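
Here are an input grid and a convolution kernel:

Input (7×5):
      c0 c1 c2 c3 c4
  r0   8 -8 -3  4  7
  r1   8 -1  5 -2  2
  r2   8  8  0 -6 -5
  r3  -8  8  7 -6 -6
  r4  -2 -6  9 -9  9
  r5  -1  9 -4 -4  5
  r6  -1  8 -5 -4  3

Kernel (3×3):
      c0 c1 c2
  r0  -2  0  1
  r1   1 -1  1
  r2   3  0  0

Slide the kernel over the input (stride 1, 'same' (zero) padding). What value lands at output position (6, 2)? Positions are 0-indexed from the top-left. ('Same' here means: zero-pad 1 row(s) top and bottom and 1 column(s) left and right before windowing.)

-13

The receptive field on the zero-padded input at this output position is [9 -4 -4 / 8 -5 -4 / 0 0 0]. Elementwise product with the kernel and sum: 9·-2 + -4·1 + 8·1 + -5·-1 + -4·1 + 0·3.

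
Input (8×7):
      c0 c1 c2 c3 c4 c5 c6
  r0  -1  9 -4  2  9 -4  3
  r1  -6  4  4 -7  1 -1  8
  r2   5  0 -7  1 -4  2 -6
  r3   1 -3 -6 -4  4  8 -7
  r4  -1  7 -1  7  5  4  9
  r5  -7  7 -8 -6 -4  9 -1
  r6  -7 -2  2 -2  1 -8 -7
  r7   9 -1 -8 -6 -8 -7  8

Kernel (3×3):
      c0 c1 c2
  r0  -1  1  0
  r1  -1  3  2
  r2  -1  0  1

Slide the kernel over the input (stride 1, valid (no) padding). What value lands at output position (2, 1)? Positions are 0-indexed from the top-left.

-30

The receptive field on the input at this output position is [0 -7 1 / -3 -6 -4 / 7 -1 7]. Elementwise product with the kernel and sum: 0·-1 + -7·1 + -3·-1 + -6·3 + -4·2 + 7·-1 + 7·1.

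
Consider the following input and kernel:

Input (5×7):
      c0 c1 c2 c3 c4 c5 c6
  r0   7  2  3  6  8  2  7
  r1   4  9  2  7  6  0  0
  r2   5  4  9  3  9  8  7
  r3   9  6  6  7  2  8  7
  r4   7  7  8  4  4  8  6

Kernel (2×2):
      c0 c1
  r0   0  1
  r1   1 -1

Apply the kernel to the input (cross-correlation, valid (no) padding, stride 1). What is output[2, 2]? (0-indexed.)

2

The receptive field on the input at this output position is [9 3 / 6 7]. Elementwise product with the kernel and sum: 3·1 + 6·1 + 7·-1.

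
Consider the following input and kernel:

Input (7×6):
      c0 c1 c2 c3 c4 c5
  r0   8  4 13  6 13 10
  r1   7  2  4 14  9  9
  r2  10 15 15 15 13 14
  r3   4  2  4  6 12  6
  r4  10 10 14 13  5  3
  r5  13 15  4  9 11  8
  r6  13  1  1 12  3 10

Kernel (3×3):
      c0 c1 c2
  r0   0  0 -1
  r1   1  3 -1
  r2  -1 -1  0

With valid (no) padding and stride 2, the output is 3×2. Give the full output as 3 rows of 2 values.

Output[0,0]: The receptive field on the input at this output position is [8 4 13 / 7 2 4 / 10 15 15]. Elementwise product with the kernel and sum: 13·-1 + 7·1 + 2·3 + 4·-1 + 10·-1 + 15·-1.

-29 -6
-29 -30
26 2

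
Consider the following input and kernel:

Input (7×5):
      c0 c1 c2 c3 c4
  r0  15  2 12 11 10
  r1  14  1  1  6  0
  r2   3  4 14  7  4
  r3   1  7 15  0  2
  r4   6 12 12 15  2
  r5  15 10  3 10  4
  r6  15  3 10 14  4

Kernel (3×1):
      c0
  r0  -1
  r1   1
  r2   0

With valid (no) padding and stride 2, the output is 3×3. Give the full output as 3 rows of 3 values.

-1 -11 -10
-2 1 -2
9 -9 2

Output[0,0]: The receptive field on the input at this output position is [15 / 14 / 3]. Elementwise product with the kernel and sum: 15·-1 + 14·1.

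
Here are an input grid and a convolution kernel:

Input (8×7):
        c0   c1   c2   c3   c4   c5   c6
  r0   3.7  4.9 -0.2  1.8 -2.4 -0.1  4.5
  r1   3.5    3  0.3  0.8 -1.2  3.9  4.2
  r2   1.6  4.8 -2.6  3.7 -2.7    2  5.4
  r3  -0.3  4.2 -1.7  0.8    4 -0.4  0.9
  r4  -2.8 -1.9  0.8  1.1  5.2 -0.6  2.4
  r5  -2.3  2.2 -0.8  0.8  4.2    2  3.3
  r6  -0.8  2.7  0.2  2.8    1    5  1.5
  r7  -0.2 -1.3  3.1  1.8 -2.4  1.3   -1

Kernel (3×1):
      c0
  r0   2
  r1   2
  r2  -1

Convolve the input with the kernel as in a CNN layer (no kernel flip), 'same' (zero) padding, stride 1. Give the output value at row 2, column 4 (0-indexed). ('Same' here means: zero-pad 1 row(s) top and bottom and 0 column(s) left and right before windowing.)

-11.8

The receptive field on the zero-padded input at this output position is [-1.2 / -2.7 / 4]. Elementwise product with the kernel and sum: -1.2·2 + -2.7·2 + 4·-1.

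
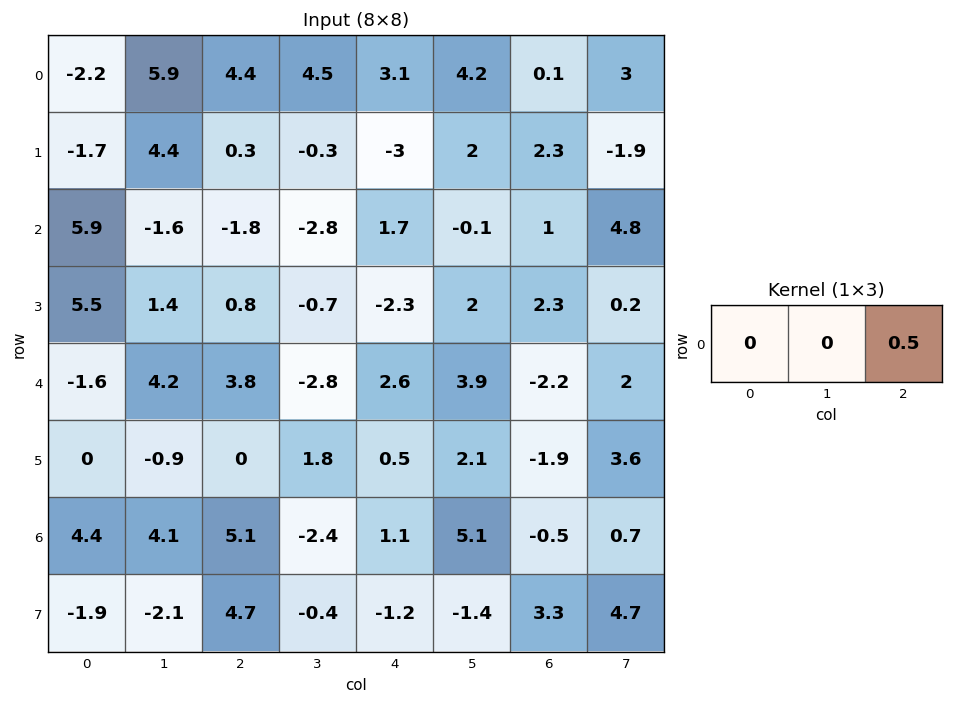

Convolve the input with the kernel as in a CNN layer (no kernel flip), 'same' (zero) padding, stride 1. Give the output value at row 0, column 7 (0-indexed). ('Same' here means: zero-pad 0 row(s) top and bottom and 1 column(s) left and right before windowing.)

0

The receptive field on the zero-padded input at this output position is [0.1 3 0]. Elementwise product with the kernel and sum: 0·0.5.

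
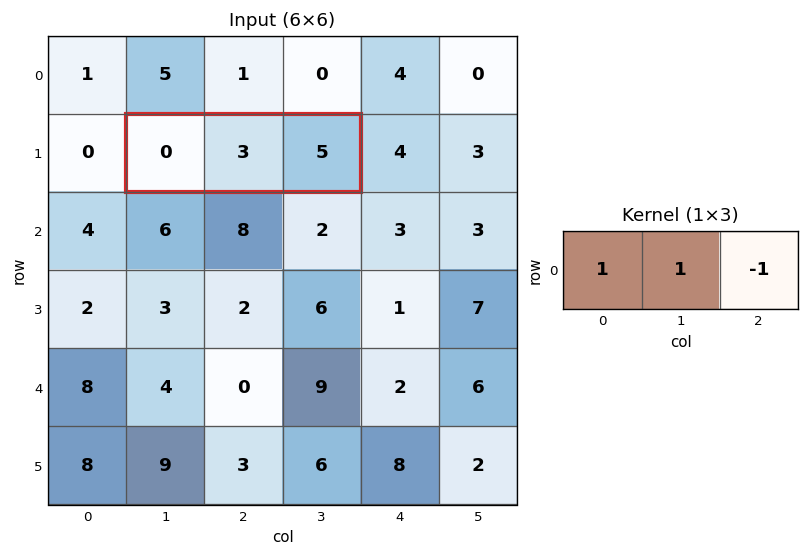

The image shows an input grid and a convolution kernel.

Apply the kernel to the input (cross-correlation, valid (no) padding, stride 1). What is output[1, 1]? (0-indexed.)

-2

The receptive field on the input at this output position is [0 3 5]. Elementwise product with the kernel and sum: 0·1 + 3·1 + 5·-1.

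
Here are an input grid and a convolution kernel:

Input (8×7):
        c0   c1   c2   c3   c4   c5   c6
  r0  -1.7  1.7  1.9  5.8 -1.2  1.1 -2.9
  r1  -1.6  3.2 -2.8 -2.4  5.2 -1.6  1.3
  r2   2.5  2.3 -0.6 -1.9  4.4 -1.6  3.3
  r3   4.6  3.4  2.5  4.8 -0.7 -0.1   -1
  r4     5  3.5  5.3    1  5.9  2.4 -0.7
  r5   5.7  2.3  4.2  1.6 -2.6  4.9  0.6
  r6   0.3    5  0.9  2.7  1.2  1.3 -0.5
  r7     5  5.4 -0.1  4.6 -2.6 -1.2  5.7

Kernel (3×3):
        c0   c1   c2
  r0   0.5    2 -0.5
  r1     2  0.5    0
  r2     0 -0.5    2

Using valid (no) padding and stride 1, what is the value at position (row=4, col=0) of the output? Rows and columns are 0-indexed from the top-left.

18.7

The receptive field on the input at this output position is [5 3.5 5.3 / 5.7 2.3 4.2 / 0.3 5 0.9]. Elementwise product with the kernel and sum: 5·0.5 + 3.5·2 + 5.3·-0.5 + 5.7·2 + 2.3·0.5 + 5·-0.5 + 0.9·2.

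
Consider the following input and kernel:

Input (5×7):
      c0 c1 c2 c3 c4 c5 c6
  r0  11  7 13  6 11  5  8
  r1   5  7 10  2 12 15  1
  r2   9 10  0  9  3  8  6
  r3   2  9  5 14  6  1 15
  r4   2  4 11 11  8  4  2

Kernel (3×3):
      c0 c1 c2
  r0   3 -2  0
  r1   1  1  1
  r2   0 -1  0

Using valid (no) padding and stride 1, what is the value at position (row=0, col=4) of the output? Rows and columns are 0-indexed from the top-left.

43

The receptive field on the input at this output position is [11 5 8 / 12 15 1 / 3 8 6]. Elementwise product with the kernel and sum: 11·3 + 5·-2 + 12·1 + 15·1 + 1·1 + 8·-1.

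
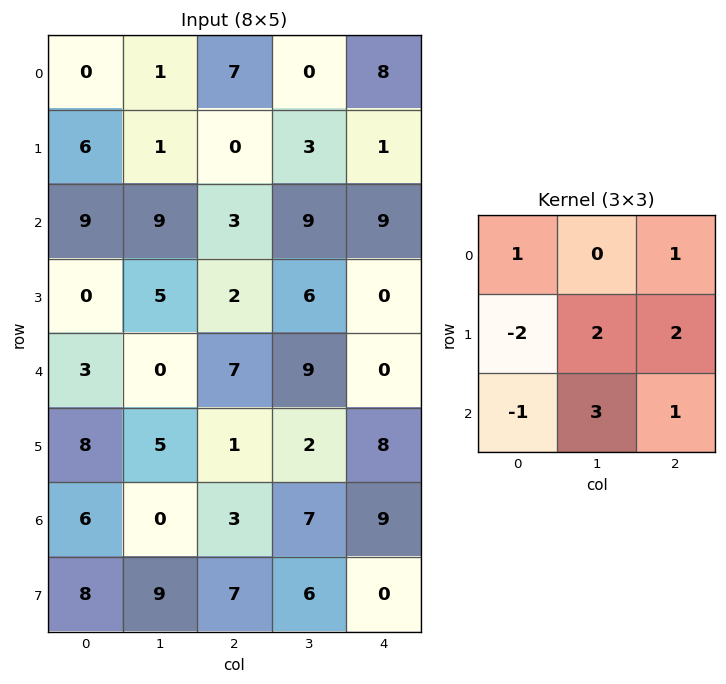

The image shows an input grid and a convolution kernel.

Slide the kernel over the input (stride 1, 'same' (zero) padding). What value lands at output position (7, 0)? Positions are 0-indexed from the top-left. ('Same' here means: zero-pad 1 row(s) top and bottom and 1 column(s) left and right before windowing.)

34

The receptive field on the zero-padded input at this output position is [0 6 0 / 0 8 9 / 0 0 0]. Elementwise product with the kernel and sum: 0·1 + 0·1 + 0·-2 + 8·2 + 9·2 + 0·-1 + 0·3 + 0·1.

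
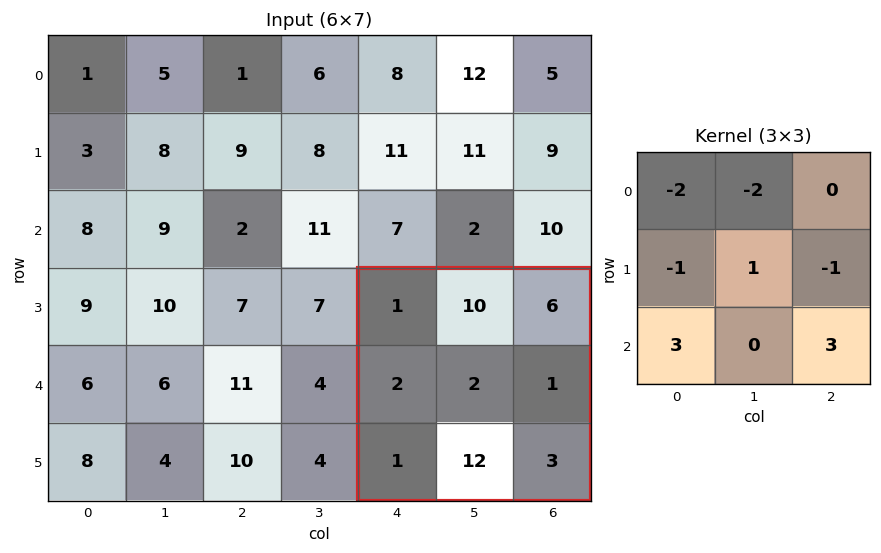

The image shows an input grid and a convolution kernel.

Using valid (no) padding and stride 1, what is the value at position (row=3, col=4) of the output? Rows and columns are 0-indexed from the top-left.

The receptive field on the input at this output position is [1 10 6 / 2 2 1 / 1 12 3]. Elementwise product with the kernel and sum: 1·-2 + 10·-2 + 2·-1 + 2·1 + 1·-1 + 1·3 + 3·3.

-11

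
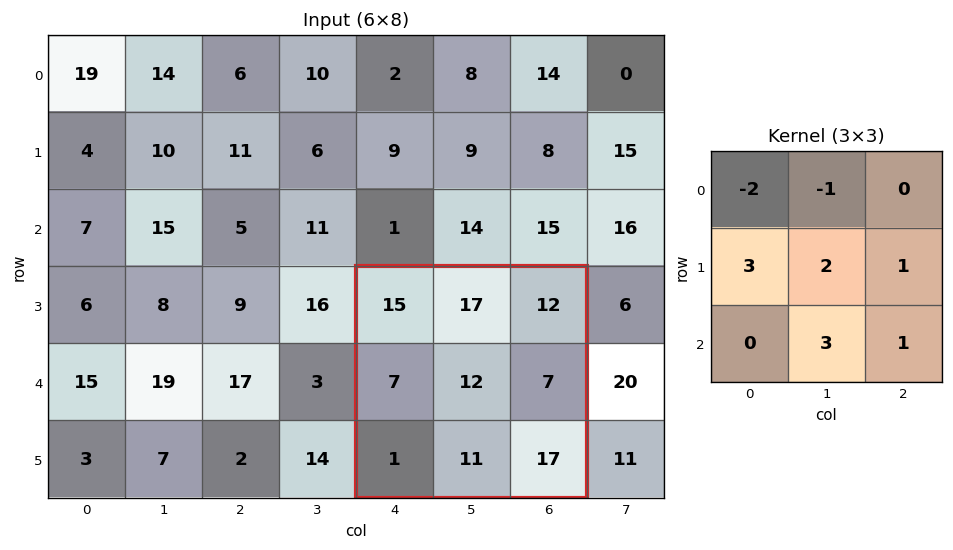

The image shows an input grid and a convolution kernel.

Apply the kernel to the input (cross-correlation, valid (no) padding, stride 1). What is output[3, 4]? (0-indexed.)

55

The receptive field on the input at this output position is [15 17 12 / 7 12 7 / 1 11 17]. Elementwise product with the kernel and sum: 15·-2 + 17·-1 + 7·3 + 12·2 + 7·1 + 11·3 + 17·1.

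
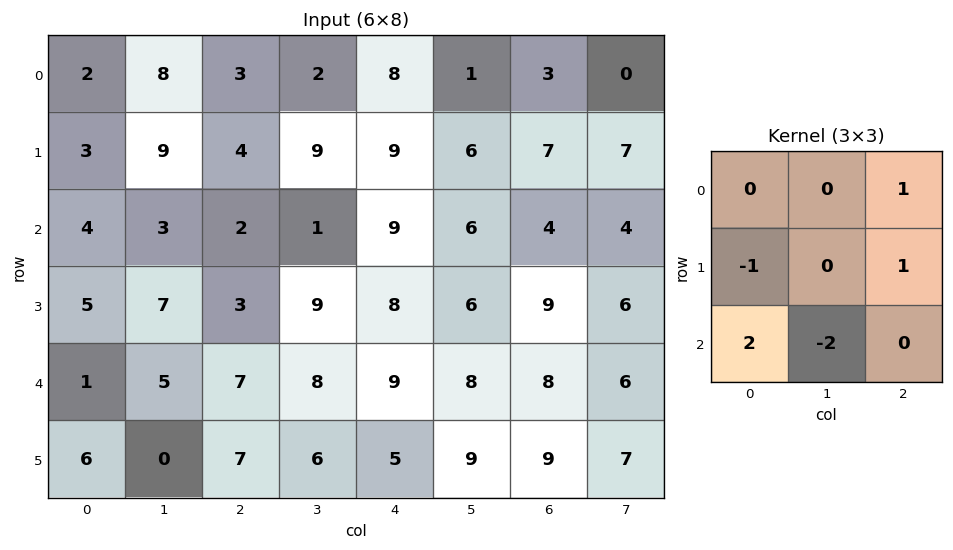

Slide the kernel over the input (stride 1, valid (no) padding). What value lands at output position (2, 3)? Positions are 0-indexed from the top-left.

The receptive field on the input at this output position is [1 9 6 / 9 8 6 / 8 9 8]. Elementwise product with the kernel and sum: 6·1 + 9·-1 + 6·1 + 8·2 + 9·-2.

1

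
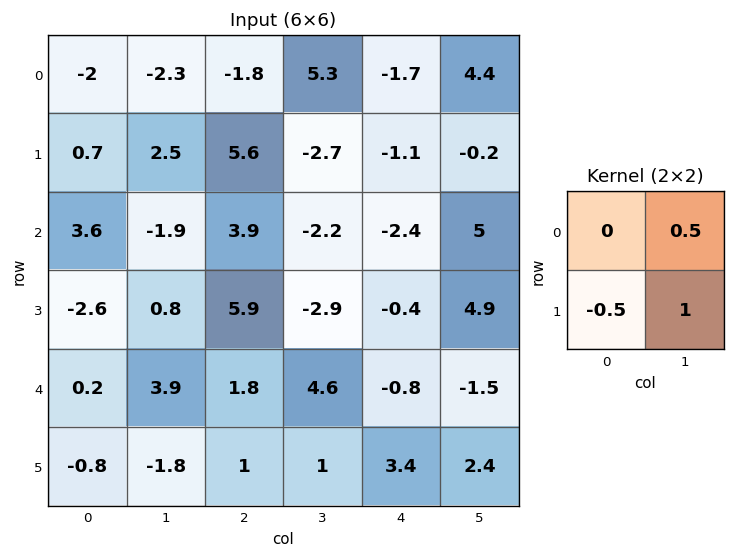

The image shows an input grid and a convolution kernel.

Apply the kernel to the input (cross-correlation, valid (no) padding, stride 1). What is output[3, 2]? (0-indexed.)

2.25

The receptive field on the input at this output position is [5.9 -2.9 / 1.8 4.6]. Elementwise product with the kernel and sum: -2.9·0.5 + 1.8·-0.5 + 4.6·1.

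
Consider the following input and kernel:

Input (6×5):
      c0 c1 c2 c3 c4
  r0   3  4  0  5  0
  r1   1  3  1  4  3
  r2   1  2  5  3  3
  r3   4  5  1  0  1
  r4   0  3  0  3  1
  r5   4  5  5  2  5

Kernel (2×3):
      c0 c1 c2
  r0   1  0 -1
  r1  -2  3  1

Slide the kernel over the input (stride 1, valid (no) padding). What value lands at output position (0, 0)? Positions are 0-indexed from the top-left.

The receptive field on the input at this output position is [3 4 0 / 1 3 1]. Elementwise product with the kernel and sum: 3·1 + 0·-1 + 1·-2 + 3·3 + 1·1.

11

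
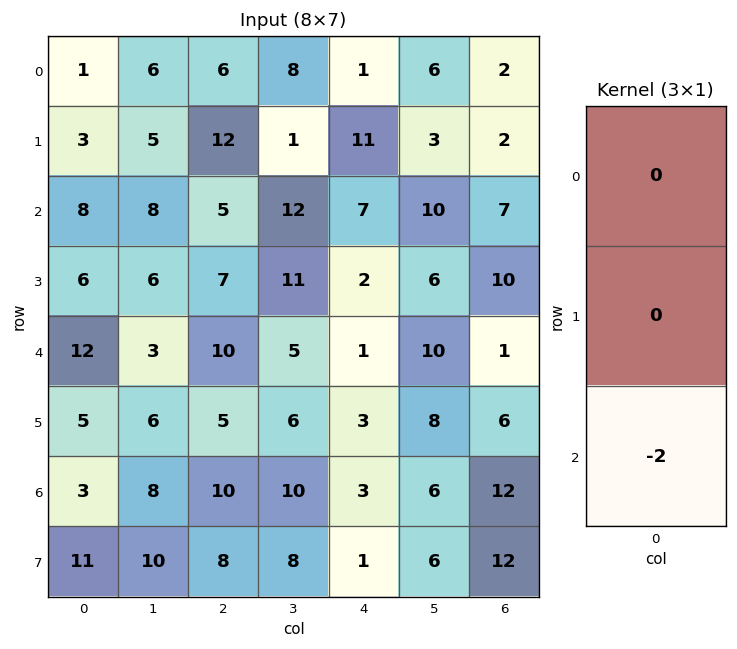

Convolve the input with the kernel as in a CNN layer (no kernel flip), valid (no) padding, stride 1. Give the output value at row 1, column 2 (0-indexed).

-14

The receptive field on the input at this output position is [12 / 5 / 7]. Elementwise product with the kernel and sum: 7·-2.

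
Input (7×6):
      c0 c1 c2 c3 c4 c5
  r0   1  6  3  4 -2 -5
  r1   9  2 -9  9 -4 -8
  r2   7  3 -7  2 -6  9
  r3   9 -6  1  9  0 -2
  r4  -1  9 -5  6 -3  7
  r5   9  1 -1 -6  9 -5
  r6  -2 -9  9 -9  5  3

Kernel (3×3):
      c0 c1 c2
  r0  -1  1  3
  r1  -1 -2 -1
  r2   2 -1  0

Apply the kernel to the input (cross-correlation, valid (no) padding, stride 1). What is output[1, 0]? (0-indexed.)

-16

The receptive field on the input at this output position is [9 2 -9 / 7 3 -7 / 9 -6 1]. Elementwise product with the kernel and sum: 9·-1 + 2·1 + -9·3 + 7·-1 + 3·-2 + -7·-1 + 9·2 + -6·-1.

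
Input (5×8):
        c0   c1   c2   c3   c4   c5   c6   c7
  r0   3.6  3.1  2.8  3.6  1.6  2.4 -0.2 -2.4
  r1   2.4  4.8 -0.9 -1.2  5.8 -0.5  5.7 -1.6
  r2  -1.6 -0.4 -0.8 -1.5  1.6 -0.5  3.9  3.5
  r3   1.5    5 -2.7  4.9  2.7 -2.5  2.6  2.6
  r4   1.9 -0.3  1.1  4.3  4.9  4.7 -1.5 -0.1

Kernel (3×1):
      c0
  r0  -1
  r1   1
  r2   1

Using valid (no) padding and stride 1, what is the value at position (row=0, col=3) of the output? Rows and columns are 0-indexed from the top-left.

The receptive field on the input at this output position is [3.6 / -1.2 / -1.5]. Elementwise product with the kernel and sum: 3.6·-1 + -1.2·1 + -1.5·1.

-6.3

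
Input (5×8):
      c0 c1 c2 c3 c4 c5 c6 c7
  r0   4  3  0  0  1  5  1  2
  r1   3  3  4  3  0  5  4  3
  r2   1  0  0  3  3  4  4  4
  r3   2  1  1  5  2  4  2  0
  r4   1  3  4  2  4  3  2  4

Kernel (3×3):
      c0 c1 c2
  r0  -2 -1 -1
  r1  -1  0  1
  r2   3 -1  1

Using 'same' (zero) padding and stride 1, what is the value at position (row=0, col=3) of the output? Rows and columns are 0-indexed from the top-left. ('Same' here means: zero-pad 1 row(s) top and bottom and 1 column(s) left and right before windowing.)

The receptive field on the zero-padded input at this output position is [0 0 0 / 0 0 1 / 4 3 0]. Elementwise product with the kernel and sum: 0·-2 + 0·-1 + 0·-1 + 0·-1 + 1·1 + 4·3 + 3·-1 + 0·1.

10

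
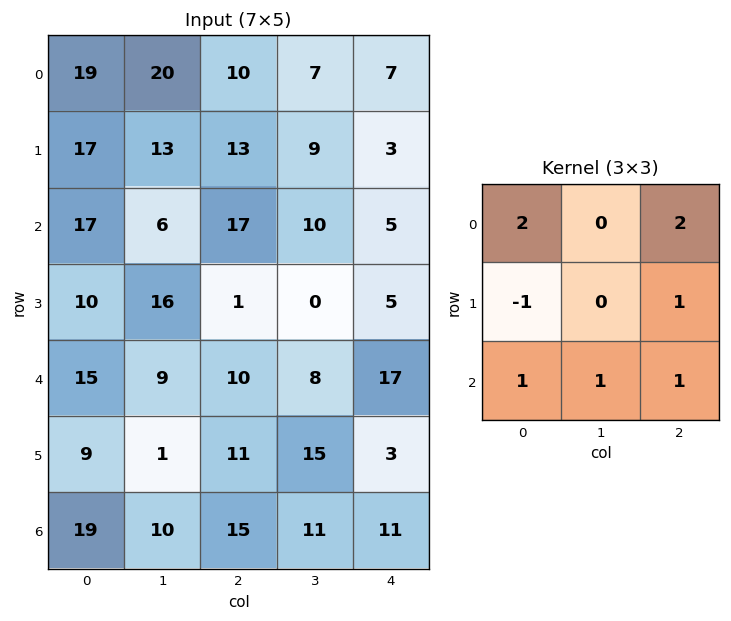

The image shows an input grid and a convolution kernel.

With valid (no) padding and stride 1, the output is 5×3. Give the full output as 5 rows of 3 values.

94 83 56
87 65 26
93 43 83
38 58 48
96 84 83

Output[0,0]: The receptive field on the input at this output position is [19 20 10 / 17 13 13 / 17 6 17]. Elementwise product with the kernel and sum: 19·2 + 10·2 + 17·-1 + 13·1 + 17·1 + 6·1 + 17·1.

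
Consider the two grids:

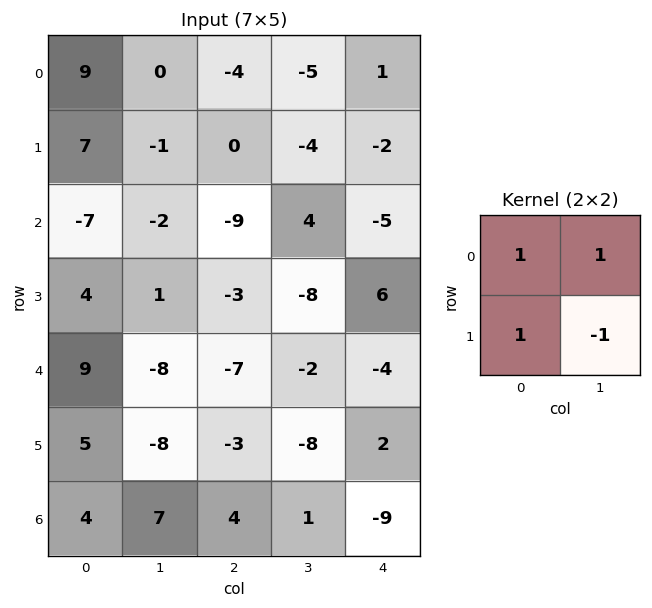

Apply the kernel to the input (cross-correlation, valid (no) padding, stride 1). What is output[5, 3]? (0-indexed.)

4

The receptive field on the input at this output position is [-8 2 / 1 -9]. Elementwise product with the kernel and sum: -8·1 + 2·1 + 1·1 + -9·-1.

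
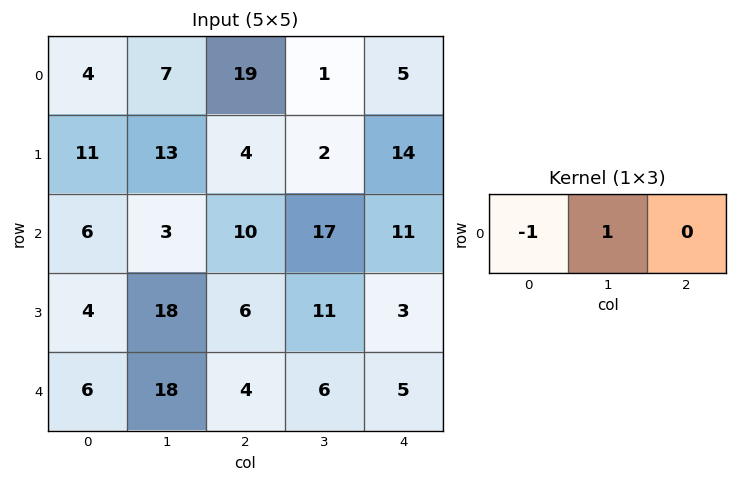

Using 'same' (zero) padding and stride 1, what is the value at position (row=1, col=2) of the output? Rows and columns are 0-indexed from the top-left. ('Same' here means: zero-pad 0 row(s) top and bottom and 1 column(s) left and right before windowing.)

The receptive field on the zero-padded input at this output position is [13 4 2]. Elementwise product with the kernel and sum: 13·-1 + 4·1.

-9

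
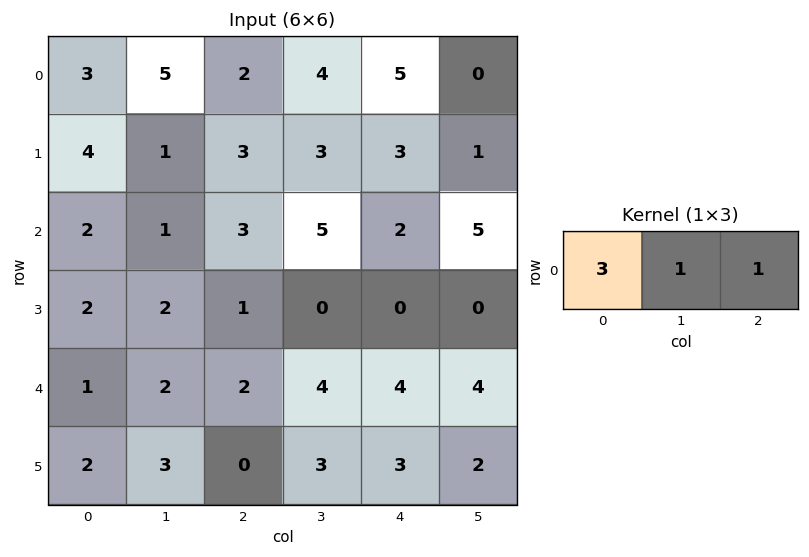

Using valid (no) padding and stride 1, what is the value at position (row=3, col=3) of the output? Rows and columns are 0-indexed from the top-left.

The receptive field on the input at this output position is [0 0 0]. Elementwise product with the kernel and sum: 0·3 + 0·1 + 0·1.

0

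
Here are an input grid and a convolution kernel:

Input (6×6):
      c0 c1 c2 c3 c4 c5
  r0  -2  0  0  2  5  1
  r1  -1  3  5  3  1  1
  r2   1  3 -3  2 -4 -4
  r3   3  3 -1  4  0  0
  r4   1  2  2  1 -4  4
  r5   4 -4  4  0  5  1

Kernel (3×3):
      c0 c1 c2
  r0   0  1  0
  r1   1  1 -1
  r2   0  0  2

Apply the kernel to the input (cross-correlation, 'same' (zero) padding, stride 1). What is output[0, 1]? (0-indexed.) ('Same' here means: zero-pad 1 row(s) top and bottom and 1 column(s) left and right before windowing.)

The receptive field on the zero-padded input at this output position is [0 0 0 / -2 0 0 / -1 3 5]. Elementwise product with the kernel and sum: 0·1 + -2·1 + 0·1 + 0·-1 + 5·2.

8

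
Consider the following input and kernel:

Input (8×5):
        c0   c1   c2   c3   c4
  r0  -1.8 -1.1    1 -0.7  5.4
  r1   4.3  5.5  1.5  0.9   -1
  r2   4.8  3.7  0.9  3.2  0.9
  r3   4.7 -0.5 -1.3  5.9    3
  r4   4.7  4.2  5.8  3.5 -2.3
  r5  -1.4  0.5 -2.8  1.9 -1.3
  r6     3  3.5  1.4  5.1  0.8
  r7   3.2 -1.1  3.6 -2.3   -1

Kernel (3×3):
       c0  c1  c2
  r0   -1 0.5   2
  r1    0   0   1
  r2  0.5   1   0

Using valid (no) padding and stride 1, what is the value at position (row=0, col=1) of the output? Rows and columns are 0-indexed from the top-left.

The receptive field on the input at this output position is [-1.1 1 -0.7 / 5.5 1.5 0.9 / 3.7 0.9 3.2]. Elementwise product with the kernel and sum: -1.1·-1 + 1·0.5 + -0.7·2 + 0.9·1 + 3.7·0.5 + 0.9·1.

3.85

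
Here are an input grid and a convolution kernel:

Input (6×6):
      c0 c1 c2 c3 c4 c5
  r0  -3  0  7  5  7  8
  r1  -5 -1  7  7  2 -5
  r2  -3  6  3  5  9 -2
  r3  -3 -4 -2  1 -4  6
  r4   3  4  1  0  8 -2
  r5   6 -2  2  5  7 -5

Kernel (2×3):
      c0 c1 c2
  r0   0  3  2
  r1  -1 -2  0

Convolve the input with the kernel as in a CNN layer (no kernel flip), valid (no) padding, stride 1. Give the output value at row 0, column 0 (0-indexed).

The receptive field on the input at this output position is [-3 0 7 / -5 -1 7]. Elementwise product with the kernel and sum: 0·3 + 7·2 + -5·-1 + -1·-2.

21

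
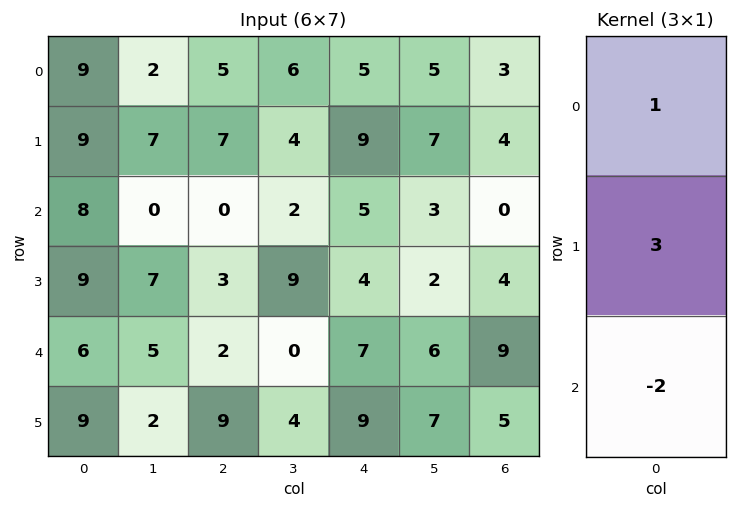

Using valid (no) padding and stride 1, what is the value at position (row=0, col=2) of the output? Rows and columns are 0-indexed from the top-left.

The receptive field on the input at this output position is [5 / 7 / 0]. Elementwise product with the kernel and sum: 5·1 + 7·3 + 0·-2.

26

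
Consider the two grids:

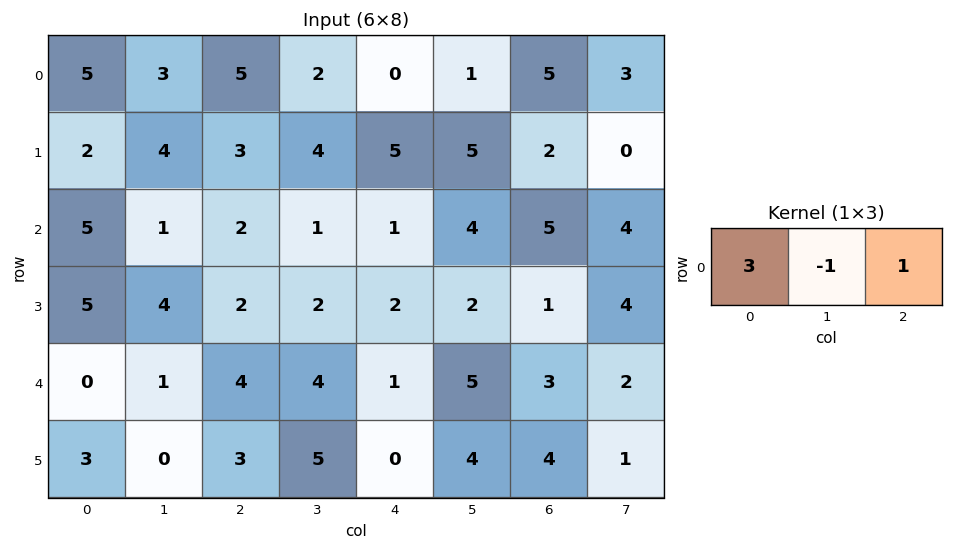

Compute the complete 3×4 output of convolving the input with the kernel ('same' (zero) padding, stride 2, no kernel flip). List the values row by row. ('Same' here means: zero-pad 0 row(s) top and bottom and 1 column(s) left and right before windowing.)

Output[0,0]: The receptive field on the zero-padded input at this output position is [0 5 3]. Elementwise product with the kernel and sum: 0·3 + 5·-1 + 3·1.
Output[0,1]: The receptive field on the zero-padded input at this output position is [3 5 2]. Elementwise product with the kernel and sum: 3·3 + 5·-1 + 2·1.

-2 6 7 1
-4 2 6 11
1 3 16 14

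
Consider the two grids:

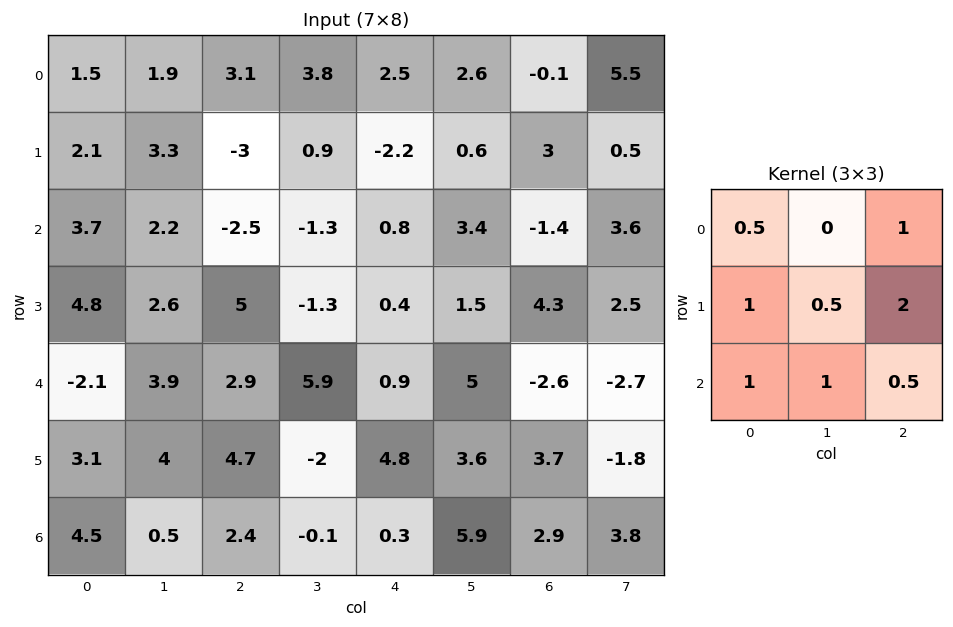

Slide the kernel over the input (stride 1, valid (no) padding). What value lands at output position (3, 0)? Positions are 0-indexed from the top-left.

22.5

The receptive field on the input at this output position is [4.8 2.6 5 / -2.1 3.9 2.9 / 3.1 4 4.7]. Elementwise product with the kernel and sum: 4.8·0.5 + 5·1 + -2.1·1 + 3.9·0.5 + 2.9·2 + 3.1·1 + 4·1 + 4.7·0.5.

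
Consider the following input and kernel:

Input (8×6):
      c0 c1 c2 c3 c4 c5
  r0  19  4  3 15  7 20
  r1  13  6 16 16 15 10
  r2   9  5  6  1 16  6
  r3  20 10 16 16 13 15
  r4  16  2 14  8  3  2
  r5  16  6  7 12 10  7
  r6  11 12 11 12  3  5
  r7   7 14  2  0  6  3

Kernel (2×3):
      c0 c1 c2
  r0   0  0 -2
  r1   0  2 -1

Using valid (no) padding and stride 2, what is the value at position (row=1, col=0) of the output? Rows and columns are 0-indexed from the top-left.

The receptive field on the input at this output position is [9 5 6 / 20 10 16]. Elementwise product with the kernel and sum: 6·-2 + 10·2 + 16·-1.

-8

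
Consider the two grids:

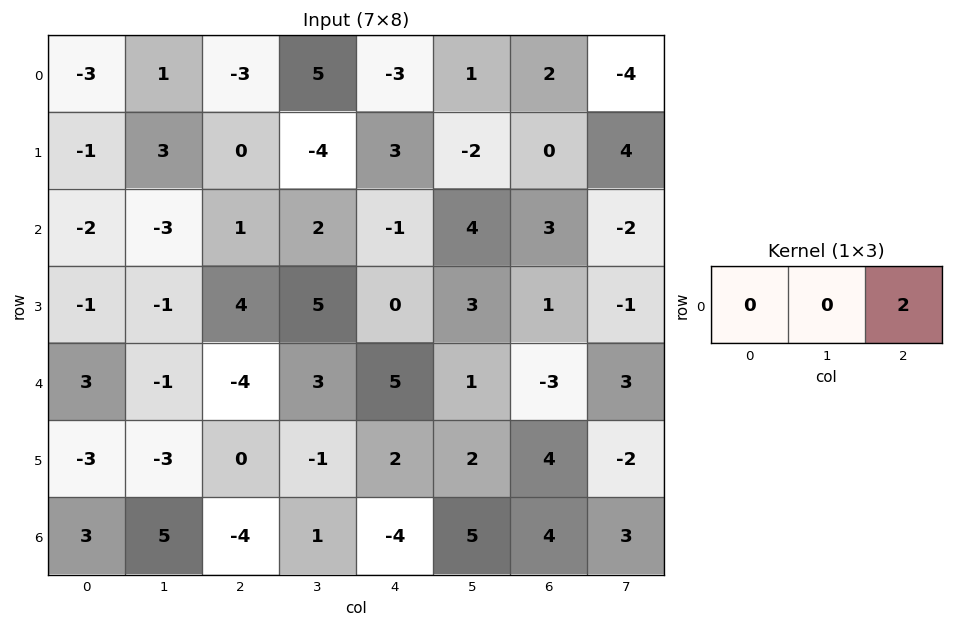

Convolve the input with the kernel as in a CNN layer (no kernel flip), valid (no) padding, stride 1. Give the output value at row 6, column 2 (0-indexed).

The receptive field on the input at this output position is [-4 1 -4]. Elementwise product with the kernel and sum: -4·2.

-8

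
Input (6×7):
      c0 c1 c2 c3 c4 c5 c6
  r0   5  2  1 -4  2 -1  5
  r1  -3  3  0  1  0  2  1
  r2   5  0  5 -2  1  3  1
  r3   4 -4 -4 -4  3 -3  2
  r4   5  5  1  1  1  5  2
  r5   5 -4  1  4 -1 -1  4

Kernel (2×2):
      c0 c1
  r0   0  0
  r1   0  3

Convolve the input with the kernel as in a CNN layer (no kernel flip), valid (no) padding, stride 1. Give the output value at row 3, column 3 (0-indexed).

The receptive field on the input at this output position is [-4 3 / 1 1]. Elementwise product with the kernel and sum: 1·3.

3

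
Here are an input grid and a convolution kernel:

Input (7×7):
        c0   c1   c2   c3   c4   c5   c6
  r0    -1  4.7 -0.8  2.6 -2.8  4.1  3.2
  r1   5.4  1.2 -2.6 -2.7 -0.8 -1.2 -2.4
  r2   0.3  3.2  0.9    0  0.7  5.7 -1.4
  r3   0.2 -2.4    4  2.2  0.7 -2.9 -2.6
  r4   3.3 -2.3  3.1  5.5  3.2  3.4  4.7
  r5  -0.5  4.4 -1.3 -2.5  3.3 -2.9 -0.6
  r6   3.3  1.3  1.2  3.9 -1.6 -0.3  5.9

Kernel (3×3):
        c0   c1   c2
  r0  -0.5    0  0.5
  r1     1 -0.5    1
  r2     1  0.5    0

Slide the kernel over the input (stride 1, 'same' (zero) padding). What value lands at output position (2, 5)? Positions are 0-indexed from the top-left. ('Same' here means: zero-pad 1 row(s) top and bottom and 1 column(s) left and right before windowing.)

-5.1

The receptive field on the zero-padded input at this output position is [-0.8 -1.2 -2.4 / 0.7 5.7 -1.4 / 0.7 -2.9 -2.6]. Elementwise product with the kernel and sum: -0.8·-0.5 + -2.4·0.5 + 0.7·1 + 5.7·-0.5 + -1.4·1 + 0.7·1 + -2.9·0.5.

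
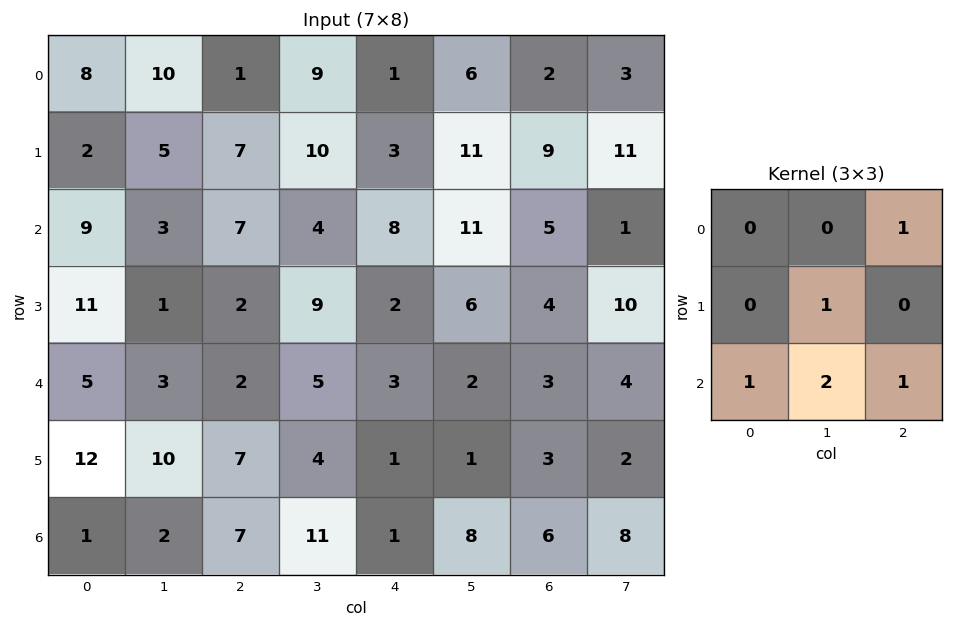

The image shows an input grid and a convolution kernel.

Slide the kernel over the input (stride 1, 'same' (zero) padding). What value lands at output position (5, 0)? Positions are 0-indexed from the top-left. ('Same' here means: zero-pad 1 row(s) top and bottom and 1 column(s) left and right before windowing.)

19

The receptive field on the zero-padded input at this output position is [0 5 3 / 0 12 10 / 0 1 2]. Elementwise product with the kernel and sum: 3·1 + 12·1 + 0·1 + 1·2 + 2·1.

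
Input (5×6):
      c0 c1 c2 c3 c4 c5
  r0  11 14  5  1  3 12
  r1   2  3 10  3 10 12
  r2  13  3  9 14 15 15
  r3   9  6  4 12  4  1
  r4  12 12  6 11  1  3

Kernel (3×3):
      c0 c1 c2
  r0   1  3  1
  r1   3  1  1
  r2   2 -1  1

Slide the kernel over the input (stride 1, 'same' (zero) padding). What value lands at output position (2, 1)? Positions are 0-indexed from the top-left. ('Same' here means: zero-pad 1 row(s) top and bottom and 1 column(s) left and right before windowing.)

88

The receptive field on the zero-padded input at this output position is [2 3 10 / 13 3 9 / 9 6 4]. Elementwise product with the kernel and sum: 2·1 + 3·3 + 10·1 + 13·3 + 3·1 + 9·1 + 9·2 + 6·-1 + 4·1.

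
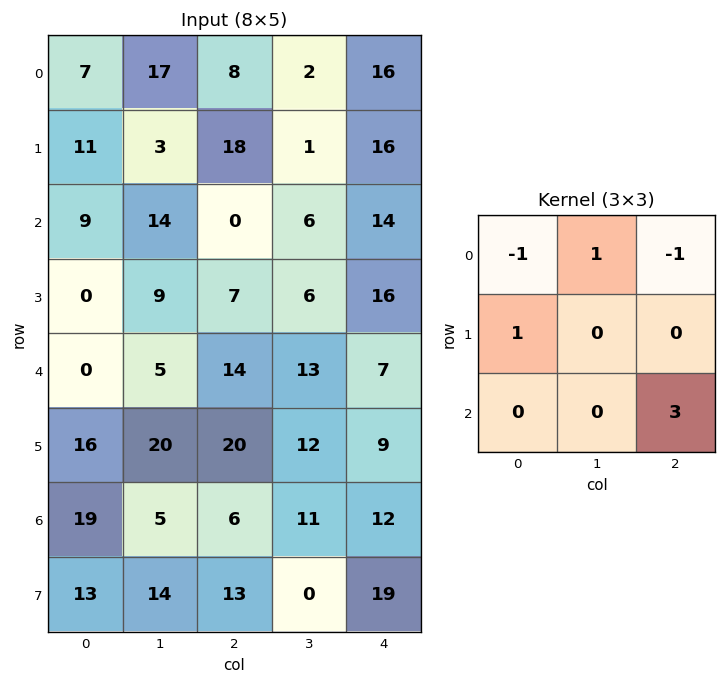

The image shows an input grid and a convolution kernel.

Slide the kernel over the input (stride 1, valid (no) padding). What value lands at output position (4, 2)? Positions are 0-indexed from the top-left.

48

The receptive field on the input at this output position is [14 13 7 / 20 12 9 / 6 11 12]. Elementwise product with the kernel and sum: 14·-1 + 13·1 + 7·-1 + 20·1 + 12·3.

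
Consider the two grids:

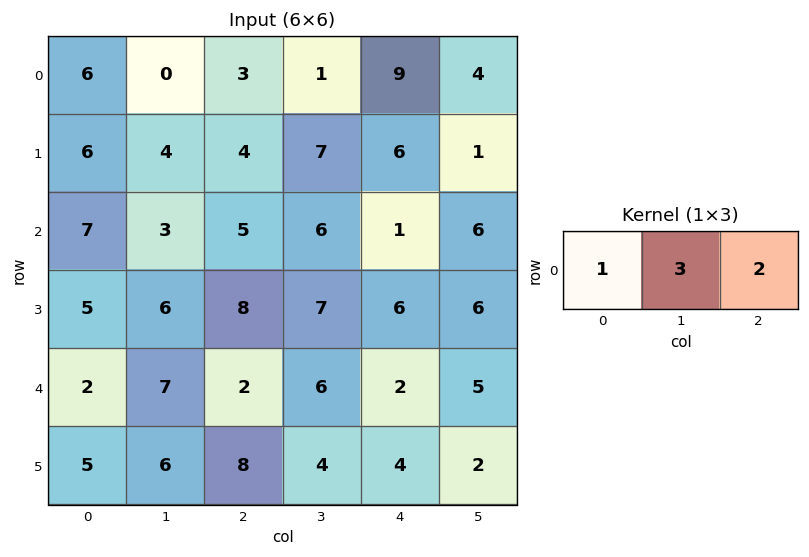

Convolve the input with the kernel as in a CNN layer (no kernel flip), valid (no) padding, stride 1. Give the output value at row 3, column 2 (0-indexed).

The receptive field on the input at this output position is [8 7 6]. Elementwise product with the kernel and sum: 8·1 + 7·3 + 6·2.

41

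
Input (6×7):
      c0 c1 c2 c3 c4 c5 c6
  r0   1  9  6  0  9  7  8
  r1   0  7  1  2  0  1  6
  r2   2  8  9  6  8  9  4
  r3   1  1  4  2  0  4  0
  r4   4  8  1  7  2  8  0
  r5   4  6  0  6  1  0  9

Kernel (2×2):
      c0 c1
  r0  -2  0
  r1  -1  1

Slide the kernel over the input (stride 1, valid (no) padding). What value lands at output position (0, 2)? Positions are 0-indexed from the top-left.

The receptive field on the input at this output position is [6 0 / 1 2]. Elementwise product with the kernel and sum: 6·-2 + 1·-1 + 2·1.

-11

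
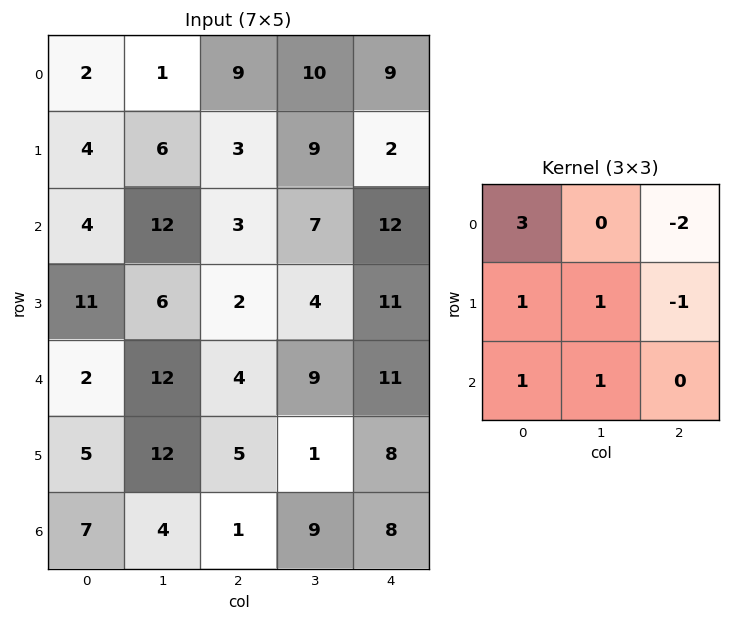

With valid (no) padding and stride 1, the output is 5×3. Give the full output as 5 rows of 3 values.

Output[0,0]: The receptive field on the input at this output position is [2 1 9 / 4 6 3 / 4 12 3]. Elementwise product with the kernel and sum: 2·3 + 9·-2 + 4·1 + 6·1 + 3·-1 + 4·1 + 12·1.

11 -2 29
36 16 9
35 42 -7
56 34 -8
21 39 -2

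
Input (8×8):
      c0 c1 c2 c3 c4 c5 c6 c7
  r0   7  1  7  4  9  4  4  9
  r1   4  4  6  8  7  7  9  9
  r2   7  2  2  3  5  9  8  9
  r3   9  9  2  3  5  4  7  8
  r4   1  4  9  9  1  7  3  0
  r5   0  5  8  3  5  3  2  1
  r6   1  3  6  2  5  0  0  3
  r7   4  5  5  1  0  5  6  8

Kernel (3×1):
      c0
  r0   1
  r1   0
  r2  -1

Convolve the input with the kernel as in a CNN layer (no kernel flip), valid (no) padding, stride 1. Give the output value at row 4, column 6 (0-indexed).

3

The receptive field on the input at this output position is [3 / 2 / 0]. Elementwise product with the kernel and sum: 3·1 + 0·-1.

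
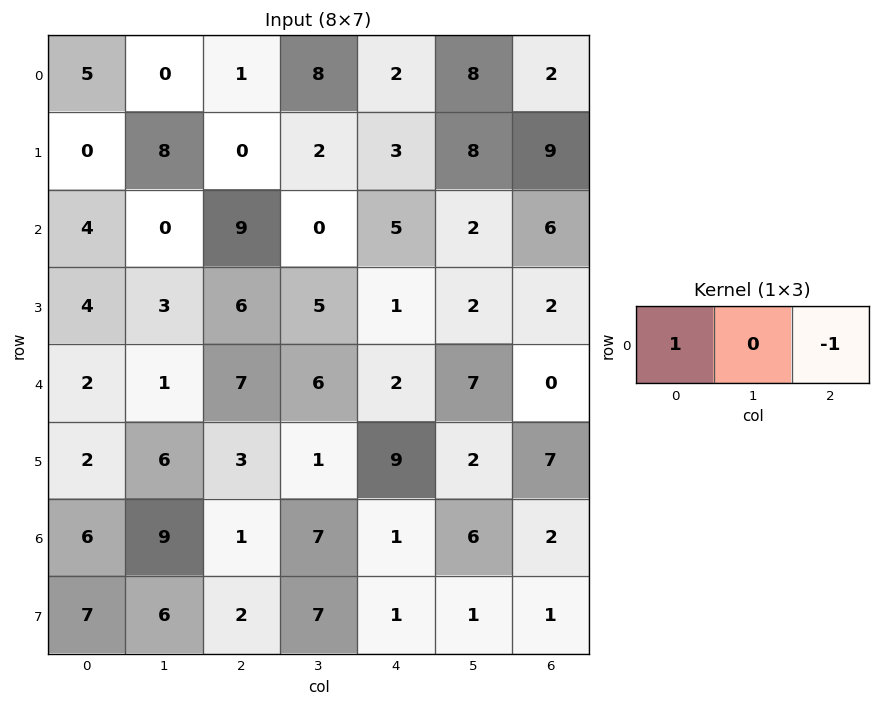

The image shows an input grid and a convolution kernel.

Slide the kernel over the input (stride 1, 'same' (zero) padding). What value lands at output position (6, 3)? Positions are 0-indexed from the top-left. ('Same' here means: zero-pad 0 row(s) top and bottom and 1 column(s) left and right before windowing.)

0

The receptive field on the zero-padded input at this output position is [1 7 1]. Elementwise product with the kernel and sum: 1·1 + 1·-1.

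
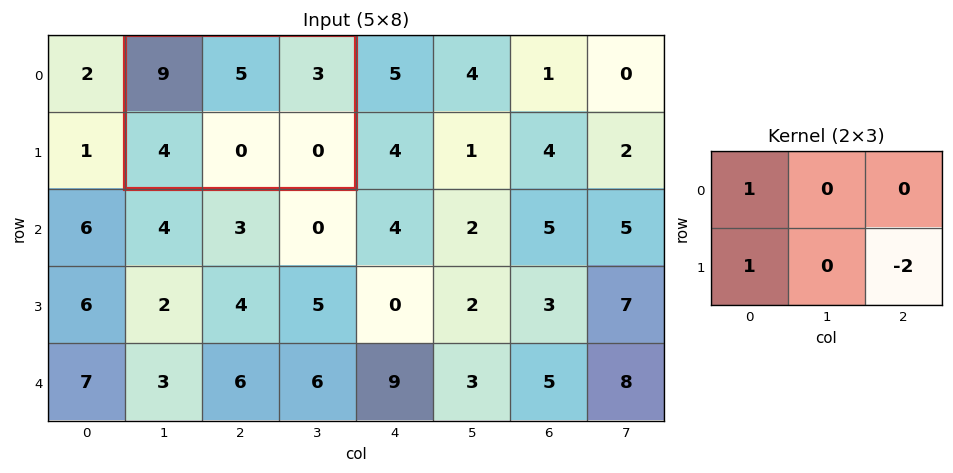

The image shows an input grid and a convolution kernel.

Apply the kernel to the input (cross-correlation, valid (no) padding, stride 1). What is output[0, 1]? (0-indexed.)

13

The receptive field on the input at this output position is [9 5 3 / 4 0 0]. Elementwise product with the kernel and sum: 9·1 + 4·1 + 0·-2.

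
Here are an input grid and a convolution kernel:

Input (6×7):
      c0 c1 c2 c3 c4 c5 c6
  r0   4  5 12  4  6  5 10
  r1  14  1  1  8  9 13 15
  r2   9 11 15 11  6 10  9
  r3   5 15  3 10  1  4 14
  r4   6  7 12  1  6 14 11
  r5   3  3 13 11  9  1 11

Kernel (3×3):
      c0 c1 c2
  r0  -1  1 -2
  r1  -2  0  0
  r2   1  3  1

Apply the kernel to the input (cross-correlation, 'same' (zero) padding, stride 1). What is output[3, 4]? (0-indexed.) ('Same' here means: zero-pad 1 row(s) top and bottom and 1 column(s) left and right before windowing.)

The receptive field on the zero-padded input at this output position is [11 6 10 / 10 1 4 / 1 6 14]. Elementwise product with the kernel and sum: 11·-1 + 6·1 + 10·-2 + 10·-2 + 1·1 + 6·3 + 14·1.

-12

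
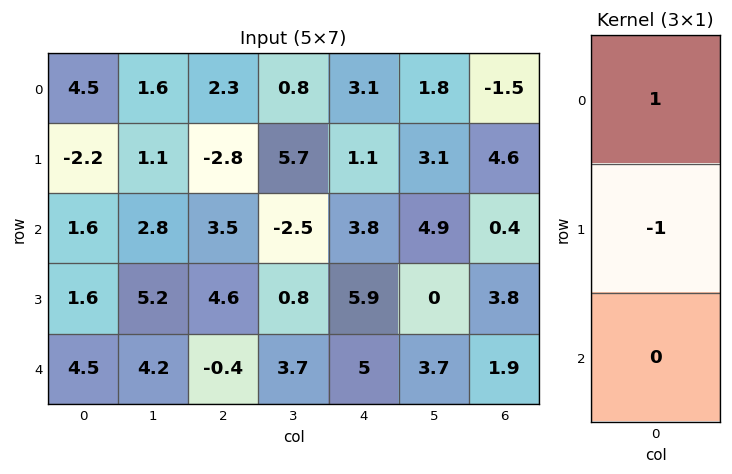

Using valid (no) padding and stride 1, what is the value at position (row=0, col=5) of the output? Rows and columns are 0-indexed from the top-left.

-1.3

The receptive field on the input at this output position is [1.8 / 3.1 / 4.9]. Elementwise product with the kernel and sum: 1.8·1 + 3.1·-1.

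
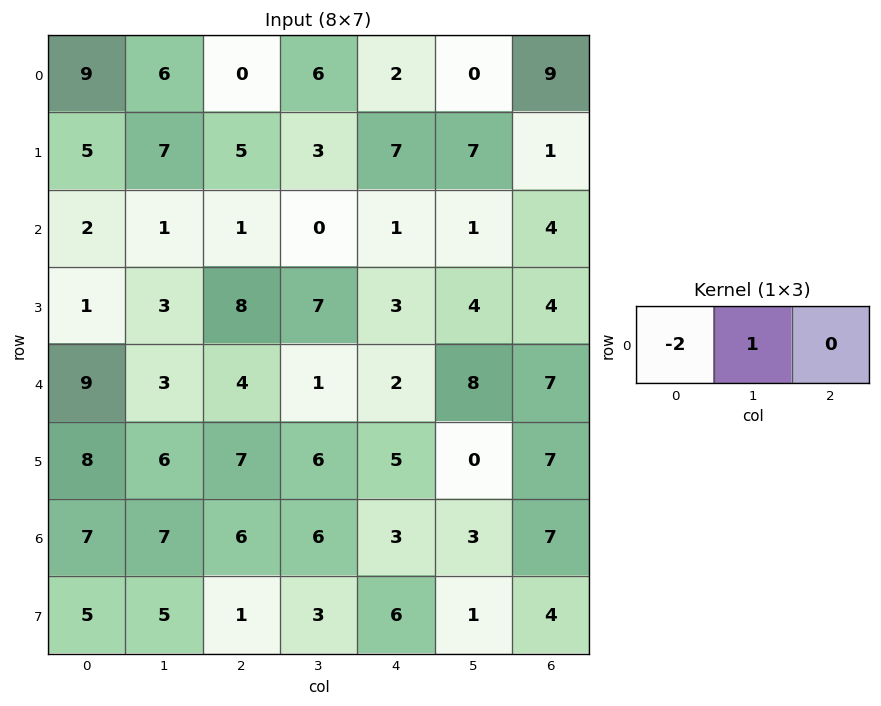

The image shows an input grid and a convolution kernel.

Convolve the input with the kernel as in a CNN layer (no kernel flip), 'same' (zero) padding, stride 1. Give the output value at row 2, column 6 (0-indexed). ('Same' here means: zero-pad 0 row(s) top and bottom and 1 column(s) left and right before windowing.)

The receptive field on the zero-padded input at this output position is [1 4 0]. Elementwise product with the kernel and sum: 1·-2 + 4·1.

2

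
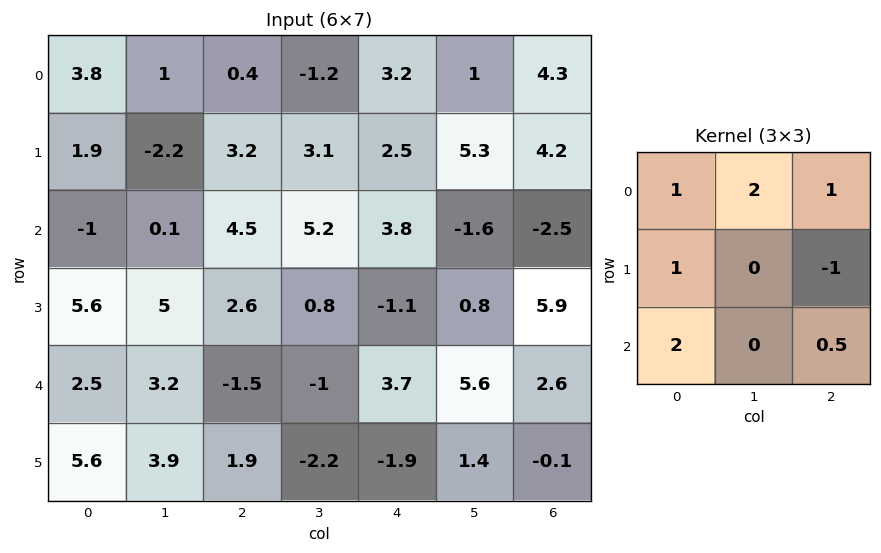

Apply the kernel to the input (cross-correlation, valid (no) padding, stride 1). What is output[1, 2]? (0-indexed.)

The receptive field on the input at this output position is [3.2 3.1 2.5 / 4.5 5.2 3.8 / 2.6 0.8 -1.1]. Elementwise product with the kernel and sum: 3.2·1 + 3.1·2 + 2.5·1 + 4.5·1 + 3.8·-1 + 2.6·2 + -1.1·0.5.

17.25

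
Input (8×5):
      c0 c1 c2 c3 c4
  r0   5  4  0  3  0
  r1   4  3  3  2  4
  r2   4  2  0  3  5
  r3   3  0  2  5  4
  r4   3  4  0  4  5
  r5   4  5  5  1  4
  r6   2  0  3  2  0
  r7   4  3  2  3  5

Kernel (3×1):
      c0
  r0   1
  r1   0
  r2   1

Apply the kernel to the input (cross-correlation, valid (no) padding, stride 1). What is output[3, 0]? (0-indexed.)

The receptive field on the input at this output position is [3 / 3 / 4]. Elementwise product with the kernel and sum: 3·1 + 4·1.

7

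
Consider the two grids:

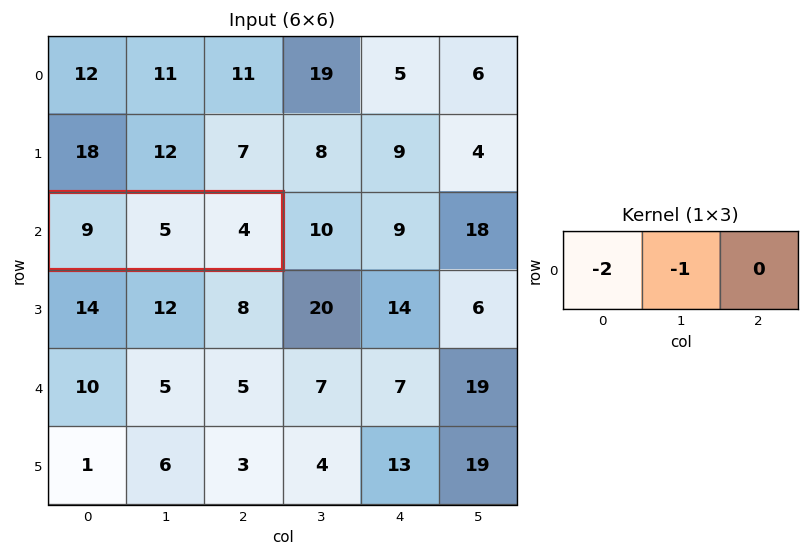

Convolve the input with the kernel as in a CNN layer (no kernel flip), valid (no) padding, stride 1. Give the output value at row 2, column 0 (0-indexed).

The receptive field on the input at this output position is [9 5 4]. Elementwise product with the kernel and sum: 9·-2 + 5·-1.

-23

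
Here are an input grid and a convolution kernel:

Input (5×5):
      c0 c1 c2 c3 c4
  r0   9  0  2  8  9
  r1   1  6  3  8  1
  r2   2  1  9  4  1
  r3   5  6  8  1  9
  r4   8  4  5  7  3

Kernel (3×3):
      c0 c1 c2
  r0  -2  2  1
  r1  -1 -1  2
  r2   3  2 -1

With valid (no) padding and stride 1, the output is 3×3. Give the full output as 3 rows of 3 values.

Output[0,0]: The receptive field on the input at this output position is [9 0 2 / 1 6 3 / 2 1 9]. Elementwise product with the kernel and sum: 9·-2 + 0·2 + 2·1 + 1·-1 + 6·-1 + 3·2 + 2·3 + 1·2 + 9·-1.

-18 36 46
47 33 17
39 23 26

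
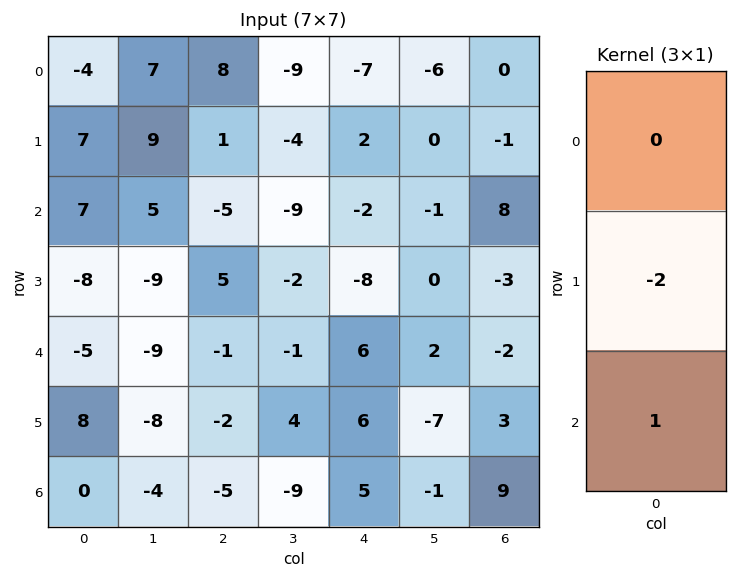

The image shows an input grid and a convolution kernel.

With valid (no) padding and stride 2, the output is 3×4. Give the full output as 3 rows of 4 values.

-7 -7 -6 10
11 -11 22 4
-16 -1 -7 3

Output[0,0]: The receptive field on the input at this output position is [-4 / 7 / 7]. Elementwise product with the kernel and sum: 7·-2 + 7·1.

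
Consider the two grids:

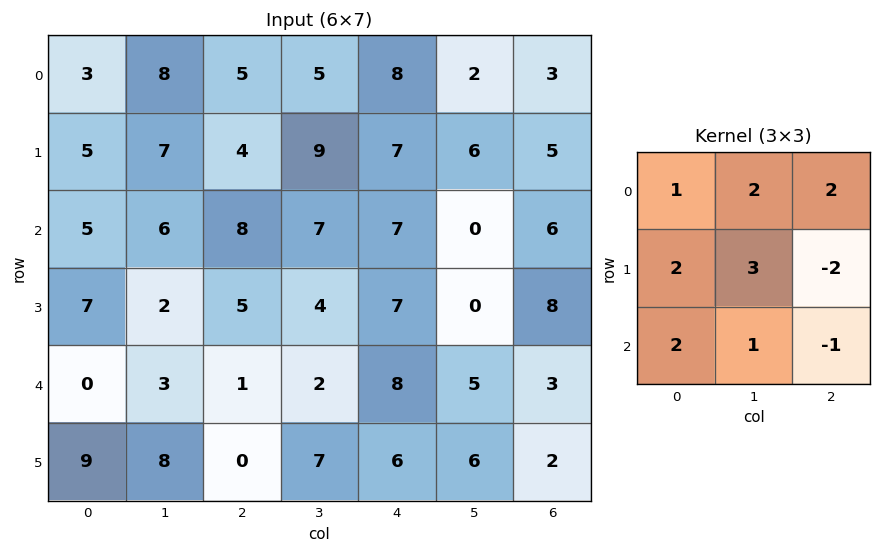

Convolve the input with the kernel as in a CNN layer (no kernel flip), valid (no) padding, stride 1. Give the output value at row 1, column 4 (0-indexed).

The receptive field on the input at this output position is [7 6 5 / 7 0 6 / 7 0 8]. Elementwise product with the kernel and sum: 7·1 + 6·2 + 5·2 + 7·2 + 0·3 + 6·-2 + 7·2 + 0·1 + 8·-1.

37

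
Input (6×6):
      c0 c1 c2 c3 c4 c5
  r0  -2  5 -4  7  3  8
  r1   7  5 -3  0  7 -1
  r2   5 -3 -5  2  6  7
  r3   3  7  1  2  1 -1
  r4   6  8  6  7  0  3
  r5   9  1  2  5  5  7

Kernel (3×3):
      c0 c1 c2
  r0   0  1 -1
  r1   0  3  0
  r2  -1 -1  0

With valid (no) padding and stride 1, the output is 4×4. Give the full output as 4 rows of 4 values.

22 -12 7 8
-11 -26 -4 23
9 -18 -11 -5
20 14 15 -8

Output[0,0]: The receptive field on the input at this output position is [-2 5 -4 / 7 5 -3 / 5 -3 -5]. Elementwise product with the kernel and sum: 5·1 + -4·-1 + 5·3 + 5·-1 + -3·-1.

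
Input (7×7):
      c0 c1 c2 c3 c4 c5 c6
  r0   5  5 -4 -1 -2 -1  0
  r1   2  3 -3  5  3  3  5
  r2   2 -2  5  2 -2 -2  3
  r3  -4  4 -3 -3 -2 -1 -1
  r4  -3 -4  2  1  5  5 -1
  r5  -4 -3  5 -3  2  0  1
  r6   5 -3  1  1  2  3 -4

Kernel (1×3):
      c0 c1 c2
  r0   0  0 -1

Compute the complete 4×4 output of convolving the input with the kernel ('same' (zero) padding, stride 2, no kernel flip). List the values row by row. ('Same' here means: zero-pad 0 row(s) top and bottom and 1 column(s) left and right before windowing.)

Output[0,0]: The receptive field on the zero-padded input at this output position is [0 5 5]. Elementwise product with the kernel and sum: 5·-1.

-5 1 1 0
2 -2 2 0
4 -1 -5 0
3 -1 -3 0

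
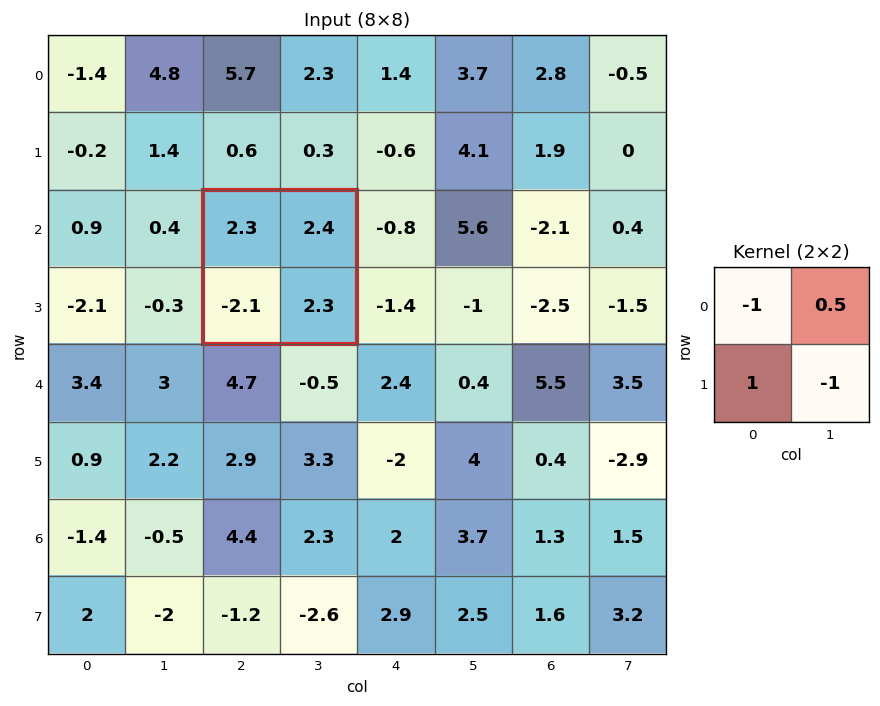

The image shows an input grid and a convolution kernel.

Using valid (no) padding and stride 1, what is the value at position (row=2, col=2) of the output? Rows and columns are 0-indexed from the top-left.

The receptive field on the input at this output position is [2.3 2.4 / -2.1 2.3]. Elementwise product with the kernel and sum: 2.3·-1 + 2.4·0.5 + -2.1·1 + 2.3·-1.

-5.5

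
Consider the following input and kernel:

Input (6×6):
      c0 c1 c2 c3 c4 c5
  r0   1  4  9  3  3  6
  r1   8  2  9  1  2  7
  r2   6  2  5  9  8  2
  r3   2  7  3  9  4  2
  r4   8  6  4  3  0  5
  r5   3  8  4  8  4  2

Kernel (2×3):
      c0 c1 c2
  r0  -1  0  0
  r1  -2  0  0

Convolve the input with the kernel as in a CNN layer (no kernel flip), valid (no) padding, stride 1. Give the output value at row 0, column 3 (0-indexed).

The receptive field on the input at this output position is [3 3 6 / 1 2 7]. Elementwise product with the kernel and sum: 3·-1 + 1·-2.

-5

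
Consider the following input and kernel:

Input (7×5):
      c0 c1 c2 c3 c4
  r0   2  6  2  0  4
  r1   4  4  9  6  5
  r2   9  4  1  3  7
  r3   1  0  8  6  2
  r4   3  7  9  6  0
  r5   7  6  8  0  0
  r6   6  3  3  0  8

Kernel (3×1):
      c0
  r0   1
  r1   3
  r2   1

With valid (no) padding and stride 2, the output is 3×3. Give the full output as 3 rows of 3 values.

Output[0,0]: The receptive field on the input at this output position is [2 / 4 / 9]. Elementwise product with the kernel and sum: 2·1 + 4·3 + 9·1.
Output[0,1]: The receptive field on the input at this output position is [2 / 9 / 1]. Elementwise product with the kernel and sum: 2·1 + 9·3 + 1·1.

23 30 26
15 34 13
30 36 8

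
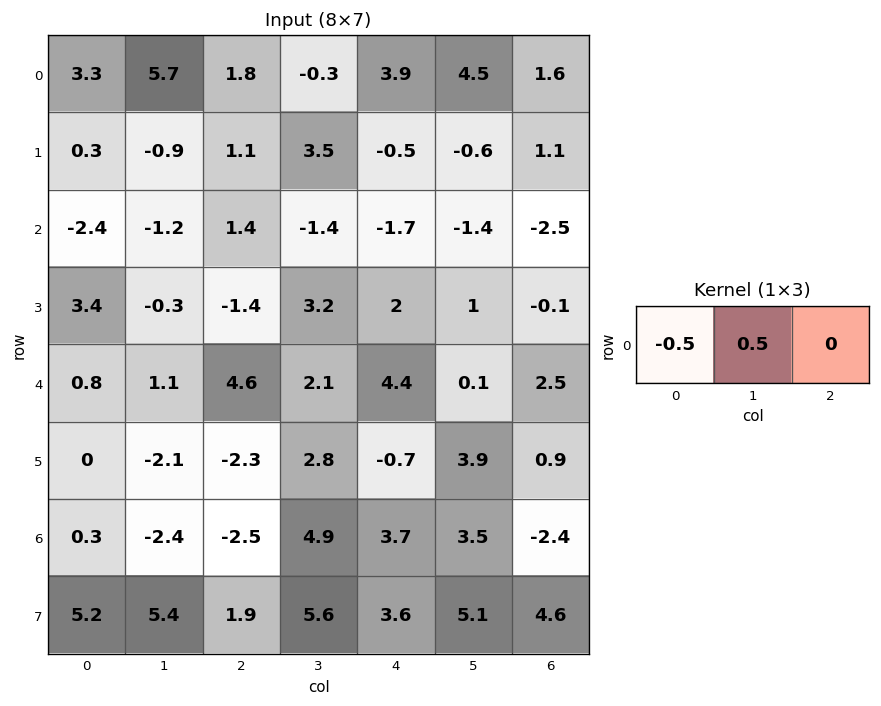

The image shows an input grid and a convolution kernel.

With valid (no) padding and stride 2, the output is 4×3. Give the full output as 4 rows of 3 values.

Output[0,0]: The receptive field on the input at this output position is [3.3 5.7 1.8]. Elementwise product with the kernel and sum: 3.3·-0.5 + 5.7·0.5.
Output[0,1]: The receptive field on the input at this output position is [1.8 -0.3 3.9]. Elementwise product with the kernel and sum: 1.8·-0.5 + -0.3·0.5.

1.2 -1.05 0.3
0.6 -1.4 0.15
0.15 -1.25 -2.15
-1.35 3.7 -0.1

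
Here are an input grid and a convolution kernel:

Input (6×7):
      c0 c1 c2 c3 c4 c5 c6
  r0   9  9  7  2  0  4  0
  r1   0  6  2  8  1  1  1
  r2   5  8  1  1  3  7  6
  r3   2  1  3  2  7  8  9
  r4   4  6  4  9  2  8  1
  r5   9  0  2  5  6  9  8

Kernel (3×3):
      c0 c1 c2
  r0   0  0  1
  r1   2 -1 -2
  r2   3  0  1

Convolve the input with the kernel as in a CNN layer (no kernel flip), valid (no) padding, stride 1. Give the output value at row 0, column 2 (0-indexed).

0

The receptive field on the input at this output position is [7 2 0 / 2 8 1 / 1 1 3]. Elementwise product with the kernel and sum: 0·1 + 2·2 + 8·-1 + 1·-2 + 1·3 + 3·1.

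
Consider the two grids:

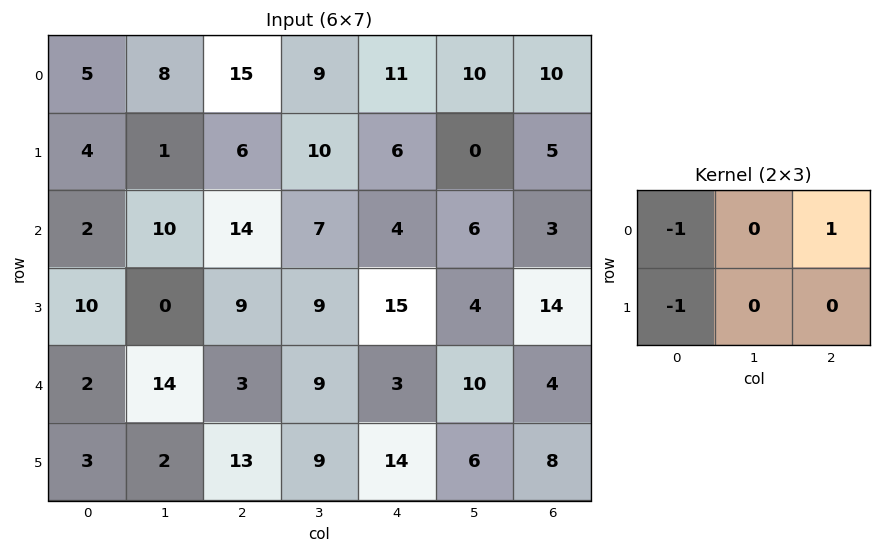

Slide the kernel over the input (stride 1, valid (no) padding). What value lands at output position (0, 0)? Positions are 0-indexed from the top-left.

6

The receptive field on the input at this output position is [5 8 15 / 4 1 6]. Elementwise product with the kernel and sum: 5·-1 + 15·1 + 4·-1.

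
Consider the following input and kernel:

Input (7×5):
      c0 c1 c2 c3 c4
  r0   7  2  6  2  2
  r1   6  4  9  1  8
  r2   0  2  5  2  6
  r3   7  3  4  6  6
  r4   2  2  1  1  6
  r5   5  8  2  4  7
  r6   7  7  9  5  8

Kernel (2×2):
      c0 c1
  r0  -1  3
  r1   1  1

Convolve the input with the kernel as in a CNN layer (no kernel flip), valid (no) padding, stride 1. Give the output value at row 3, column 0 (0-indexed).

6

The receptive field on the input at this output position is [7 3 / 2 2]. Elementwise product with the kernel and sum: 7·-1 + 3·3 + 2·1 + 2·1.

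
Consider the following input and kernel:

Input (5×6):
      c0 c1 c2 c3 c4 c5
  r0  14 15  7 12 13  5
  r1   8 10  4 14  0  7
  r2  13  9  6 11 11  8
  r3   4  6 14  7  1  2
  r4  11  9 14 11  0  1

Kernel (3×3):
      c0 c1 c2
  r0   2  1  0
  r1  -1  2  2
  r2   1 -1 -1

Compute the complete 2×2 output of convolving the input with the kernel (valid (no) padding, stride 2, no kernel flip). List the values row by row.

61 34
59 28

Output[0,0]: The receptive field on the input at this output position is [14 15 7 / 8 10 4 / 13 9 6]. Elementwise product with the kernel and sum: 14·2 + 15·1 + 8·-1 + 10·2 + 4·2 + 13·1 + 9·-1 + 6·-1.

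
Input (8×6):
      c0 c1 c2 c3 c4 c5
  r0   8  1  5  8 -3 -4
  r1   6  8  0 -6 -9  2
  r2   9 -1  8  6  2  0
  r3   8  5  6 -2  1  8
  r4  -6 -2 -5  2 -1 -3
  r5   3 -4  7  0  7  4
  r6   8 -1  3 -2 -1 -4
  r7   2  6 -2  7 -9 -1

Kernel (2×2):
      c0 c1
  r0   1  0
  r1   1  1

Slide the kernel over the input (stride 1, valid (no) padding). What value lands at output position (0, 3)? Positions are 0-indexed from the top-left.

-7

The receptive field on the input at this output position is [8 -3 / -6 -9]. Elementwise product with the kernel and sum: 8·1 + -6·1 + -9·1.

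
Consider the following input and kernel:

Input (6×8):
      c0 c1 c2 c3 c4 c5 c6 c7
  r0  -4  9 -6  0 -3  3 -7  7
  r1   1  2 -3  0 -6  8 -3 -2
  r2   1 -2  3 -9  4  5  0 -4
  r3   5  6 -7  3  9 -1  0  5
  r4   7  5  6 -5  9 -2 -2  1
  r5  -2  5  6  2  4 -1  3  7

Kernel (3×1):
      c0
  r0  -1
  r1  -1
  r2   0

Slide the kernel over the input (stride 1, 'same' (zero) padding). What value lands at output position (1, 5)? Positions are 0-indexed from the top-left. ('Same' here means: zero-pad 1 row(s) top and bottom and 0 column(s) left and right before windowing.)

The receptive field on the zero-padded input at this output position is [3 / 8 / 5]. Elementwise product with the kernel and sum: 3·-1 + 8·-1.

-11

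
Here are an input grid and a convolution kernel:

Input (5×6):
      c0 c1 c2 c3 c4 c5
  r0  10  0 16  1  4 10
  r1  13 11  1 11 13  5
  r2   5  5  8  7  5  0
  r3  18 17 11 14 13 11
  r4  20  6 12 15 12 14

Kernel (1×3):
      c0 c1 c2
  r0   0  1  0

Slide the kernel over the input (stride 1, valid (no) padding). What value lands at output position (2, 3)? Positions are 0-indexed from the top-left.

The receptive field on the input at this output position is [7 5 0]. Elementwise product with the kernel and sum: 5·1.

5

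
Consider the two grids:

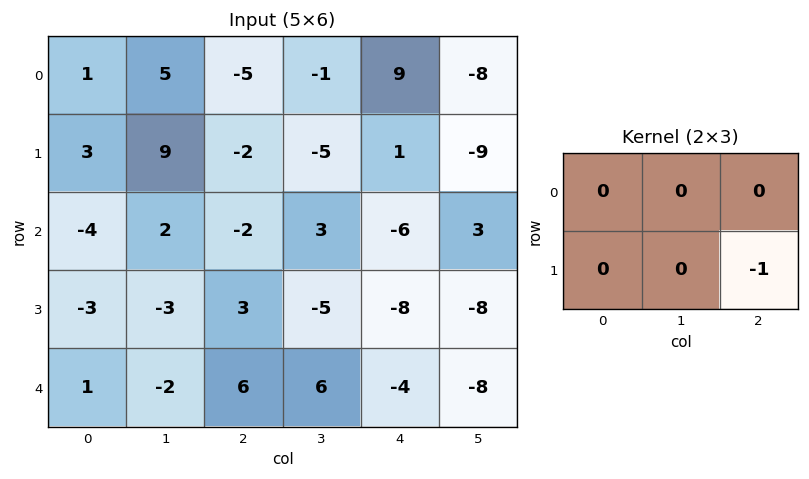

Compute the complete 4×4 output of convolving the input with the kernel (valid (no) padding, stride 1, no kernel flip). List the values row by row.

Output[0,0]: The receptive field on the input at this output position is [1 5 -5 / 3 9 -2]. Elementwise product with the kernel and sum: -2·-1.

2 5 -1 9
2 -3 6 -3
-3 5 8 8
-6 -6 4 8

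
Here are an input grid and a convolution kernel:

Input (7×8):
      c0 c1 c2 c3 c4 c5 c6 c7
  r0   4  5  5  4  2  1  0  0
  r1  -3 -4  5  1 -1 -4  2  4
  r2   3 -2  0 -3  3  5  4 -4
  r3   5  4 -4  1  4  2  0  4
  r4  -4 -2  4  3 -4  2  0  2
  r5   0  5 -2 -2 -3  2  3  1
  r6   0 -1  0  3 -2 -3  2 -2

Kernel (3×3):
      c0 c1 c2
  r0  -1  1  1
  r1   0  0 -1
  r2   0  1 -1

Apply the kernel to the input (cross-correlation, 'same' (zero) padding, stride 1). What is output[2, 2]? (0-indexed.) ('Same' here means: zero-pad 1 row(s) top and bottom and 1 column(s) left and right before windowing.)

8

The receptive field on the zero-padded input at this output position is [-4 5 1 / -2 0 -3 / 4 -4 1]. Elementwise product with the kernel and sum: -4·-1 + 5·1 + 1·1 + -3·-1 + -4·1 + 1·-1.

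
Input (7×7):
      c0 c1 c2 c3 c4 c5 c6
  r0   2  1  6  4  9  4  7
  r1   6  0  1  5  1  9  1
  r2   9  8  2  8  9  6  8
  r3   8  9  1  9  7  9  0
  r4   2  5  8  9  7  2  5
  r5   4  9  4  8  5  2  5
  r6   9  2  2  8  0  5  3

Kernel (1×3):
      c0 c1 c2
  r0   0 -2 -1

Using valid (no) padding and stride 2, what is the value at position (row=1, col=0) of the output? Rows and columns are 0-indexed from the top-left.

-18

The receptive field on the input at this output position is [9 8 2]. Elementwise product with the kernel and sum: 8·-2 + 2·-1.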